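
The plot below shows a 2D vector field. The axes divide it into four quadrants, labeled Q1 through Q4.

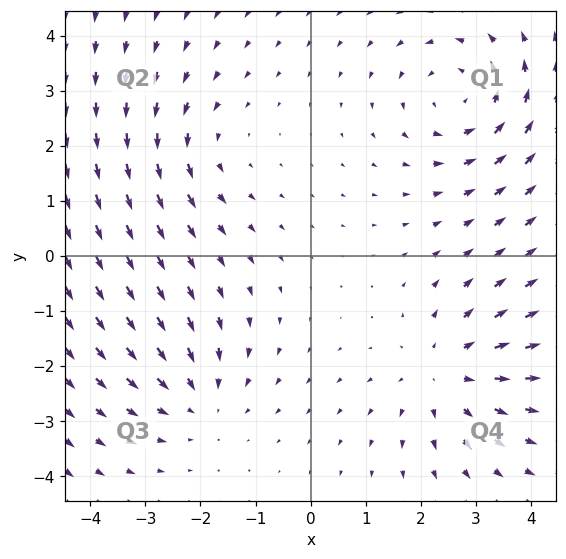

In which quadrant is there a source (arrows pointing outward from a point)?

The source sits at approximately (2.5, -2.1), which lies in quadrant Q4. The divergence there is about +4, positive as expected for a source.

Q4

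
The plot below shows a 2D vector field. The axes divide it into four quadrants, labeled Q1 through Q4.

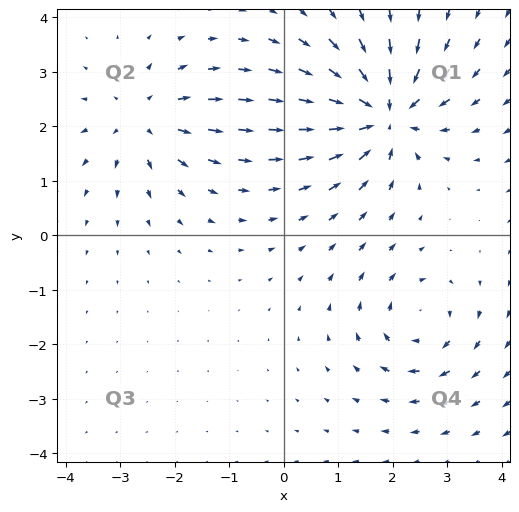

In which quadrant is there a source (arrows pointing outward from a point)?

Q2

The source sits at approximately (-2.6, 2.1), which lies in quadrant Q2. The divergence there is about +3, positive as expected for a source.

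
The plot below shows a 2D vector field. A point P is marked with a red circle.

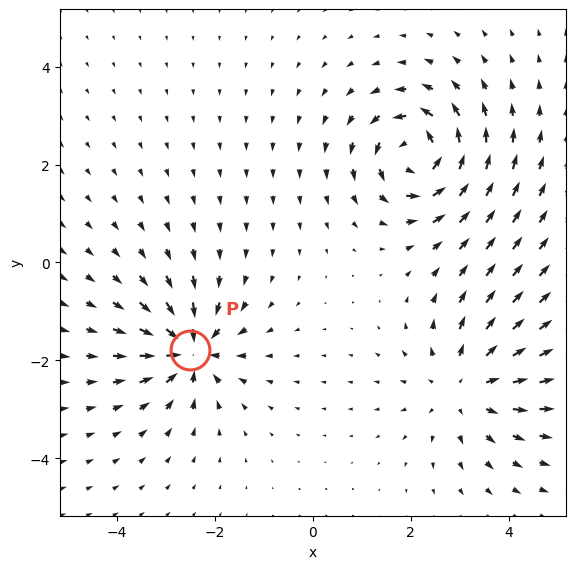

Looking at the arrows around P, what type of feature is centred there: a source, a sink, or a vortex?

sink

At P (-2.5, -1.8) the arrows converge inward. Divergence about -6, curl ≈0 — negative divergence with near-zero curl is a sink.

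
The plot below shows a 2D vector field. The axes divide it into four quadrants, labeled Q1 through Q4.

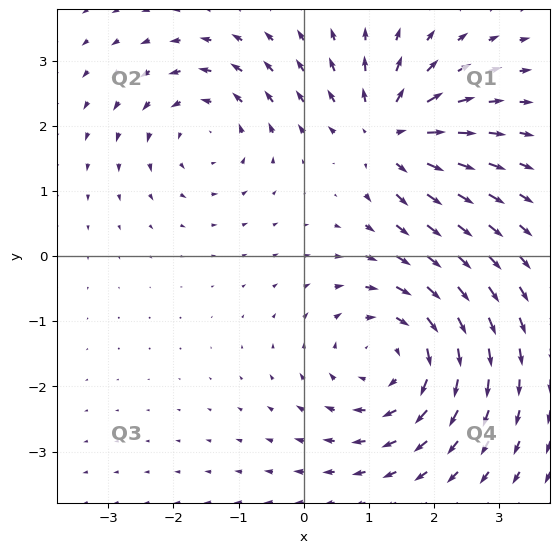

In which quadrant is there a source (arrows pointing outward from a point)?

The source sits at approximately (1.3, 1.9), which lies in quadrant Q1. The divergence there is about +5, positive as expected for a source.

Q1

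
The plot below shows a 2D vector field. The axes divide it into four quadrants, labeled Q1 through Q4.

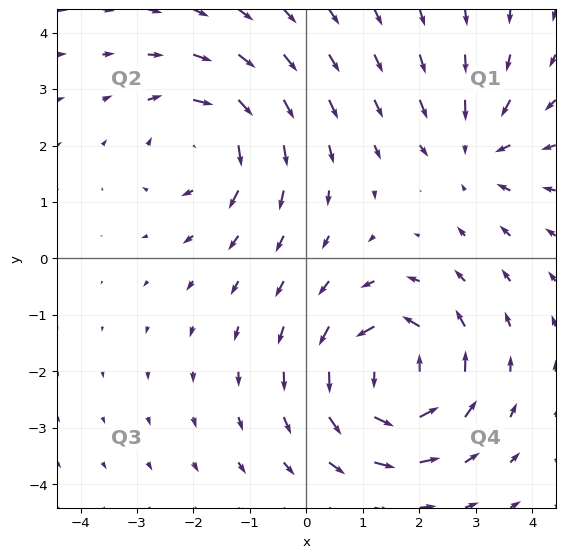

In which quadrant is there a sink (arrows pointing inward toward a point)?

The sink sits at approximately (3.0, 1.9), which lies in quadrant Q1. The divergence there is about -3, negative as expected for a sink.

Q1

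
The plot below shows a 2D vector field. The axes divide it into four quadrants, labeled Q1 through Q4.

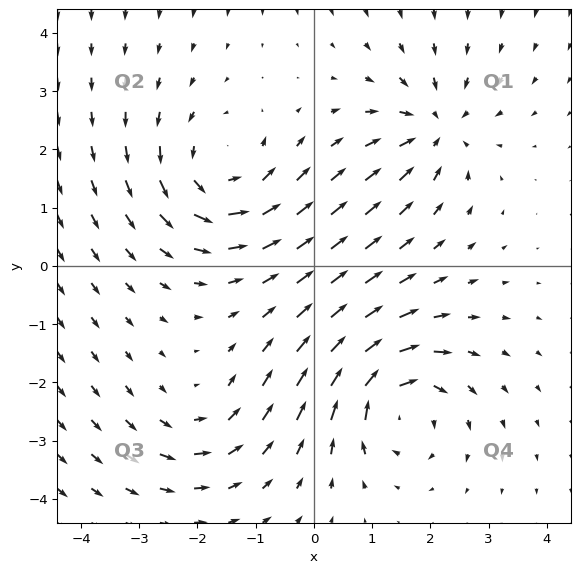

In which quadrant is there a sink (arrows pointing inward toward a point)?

Q1

The sink sits at approximately (2.1, 2.4), which lies in quadrant Q1. The divergence there is about -5, negative as expected for a sink.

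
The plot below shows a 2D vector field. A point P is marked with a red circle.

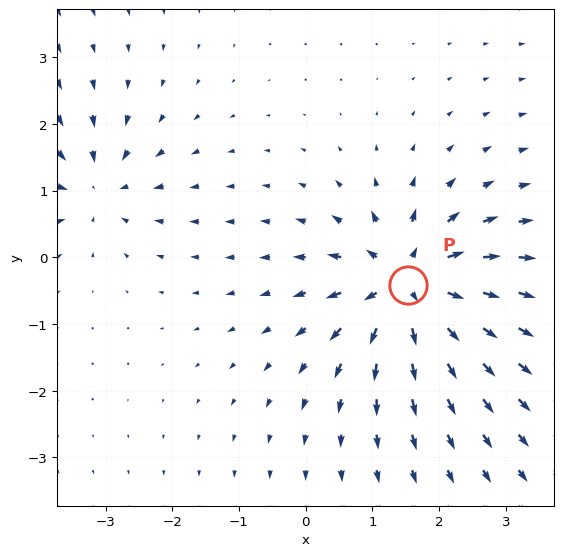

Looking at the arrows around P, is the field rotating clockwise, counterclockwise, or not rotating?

not rotating

Near P at (1.5, -0.4) the arrows show no circulation. The curl there is ≈0.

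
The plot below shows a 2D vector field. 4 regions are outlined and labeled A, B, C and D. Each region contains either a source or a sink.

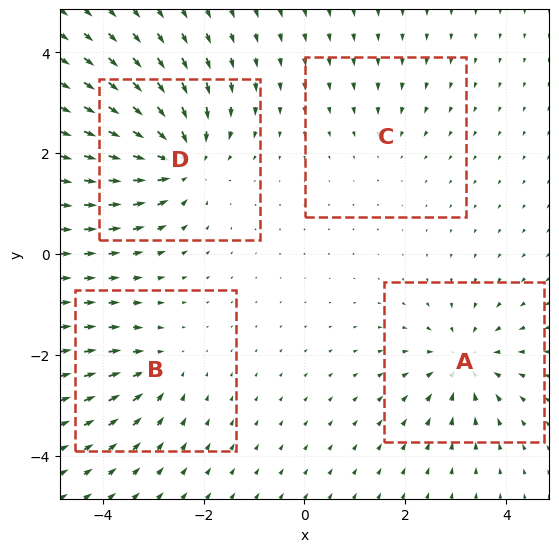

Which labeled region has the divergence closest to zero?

C

Divergence at each region's feature centre — A: about -5, B: about -4, C: about -2, D: about -7. Region C is closest to zero.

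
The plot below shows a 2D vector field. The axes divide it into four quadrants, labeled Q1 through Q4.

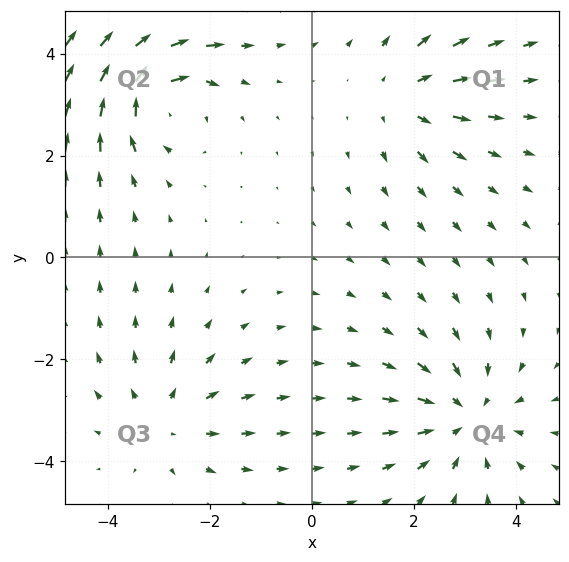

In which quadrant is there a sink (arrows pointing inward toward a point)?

The sink sits at approximately (3.0, -3.1), which lies in quadrant Q4. The divergence there is about -3, negative as expected for a sink.

Q4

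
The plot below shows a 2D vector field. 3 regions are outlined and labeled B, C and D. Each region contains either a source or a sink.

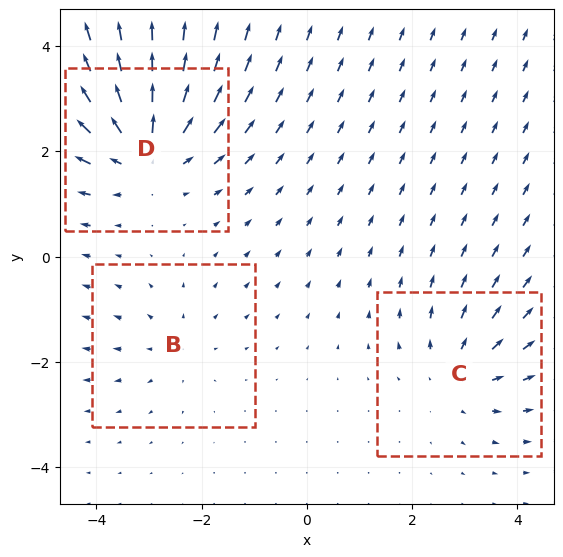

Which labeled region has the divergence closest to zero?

Divergence at each region's feature centre — B: about +2, C: about +3, D: about +5. Region B is closest to zero.

B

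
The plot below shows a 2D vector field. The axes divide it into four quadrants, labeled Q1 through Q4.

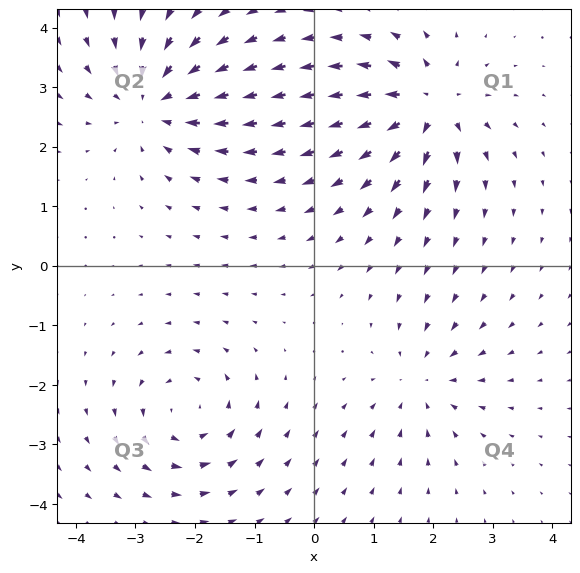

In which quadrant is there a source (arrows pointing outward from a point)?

Q1

The source sits at approximately (1.9, 2.7), which lies in quadrant Q1. The divergence there is about +7, positive as expected for a source.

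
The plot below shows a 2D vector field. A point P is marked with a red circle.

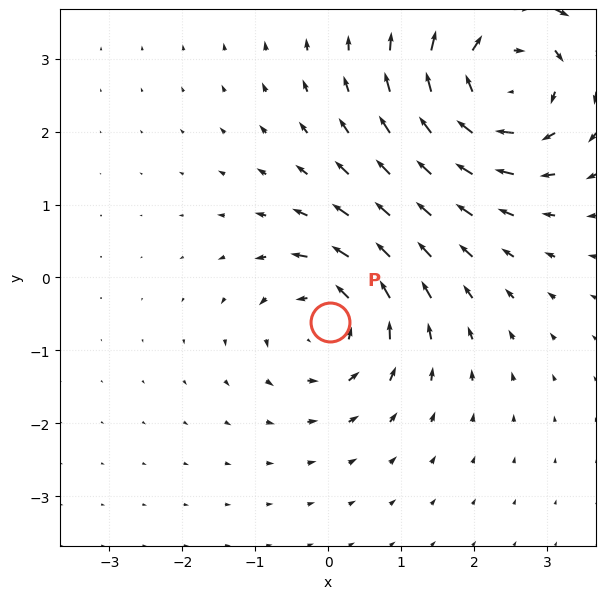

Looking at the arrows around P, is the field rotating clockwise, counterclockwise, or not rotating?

Near P at (0.0, -0.6) the arrows circulate counterclockwise. The curl (z-component) there is about +4; positive curl means counterclockwise rotation.

counterclockwise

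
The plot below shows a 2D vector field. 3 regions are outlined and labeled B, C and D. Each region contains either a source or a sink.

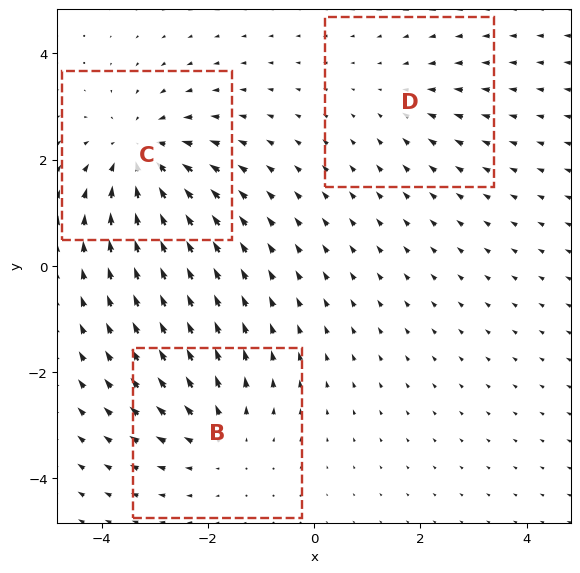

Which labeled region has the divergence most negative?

C

Divergence at each region's feature centre — B: about +3, C: about -4, D: about -2. Region C is most negative.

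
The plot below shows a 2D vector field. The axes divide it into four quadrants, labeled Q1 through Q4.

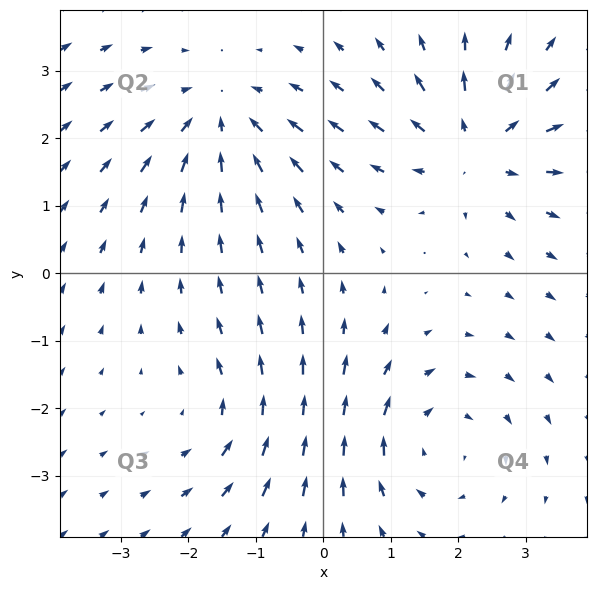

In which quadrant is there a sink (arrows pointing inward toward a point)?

Q2

The sink sits at approximately (-1.5, 2.3), which lies in quadrant Q2. The divergence there is about -4, negative as expected for a sink.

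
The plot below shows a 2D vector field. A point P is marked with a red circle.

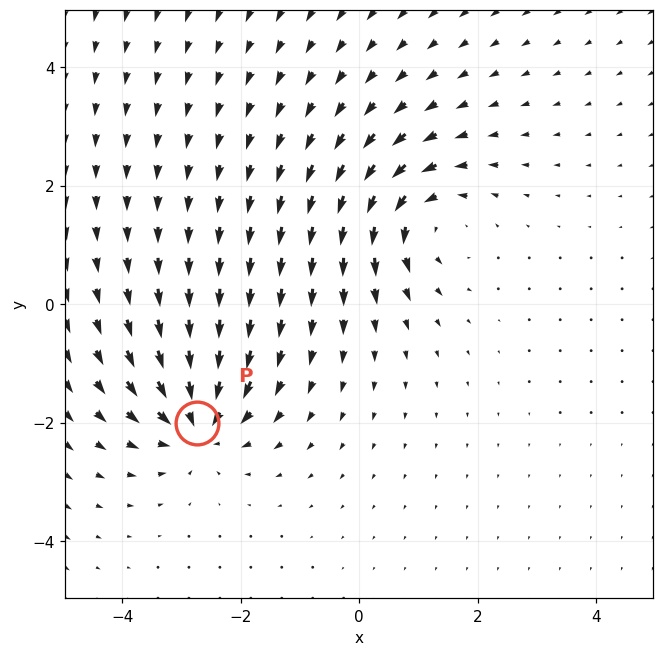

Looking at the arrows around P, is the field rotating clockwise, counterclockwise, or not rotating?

not rotating

Near P at (-2.7, -2.0) the arrows show no circulation. The curl there is ≈0.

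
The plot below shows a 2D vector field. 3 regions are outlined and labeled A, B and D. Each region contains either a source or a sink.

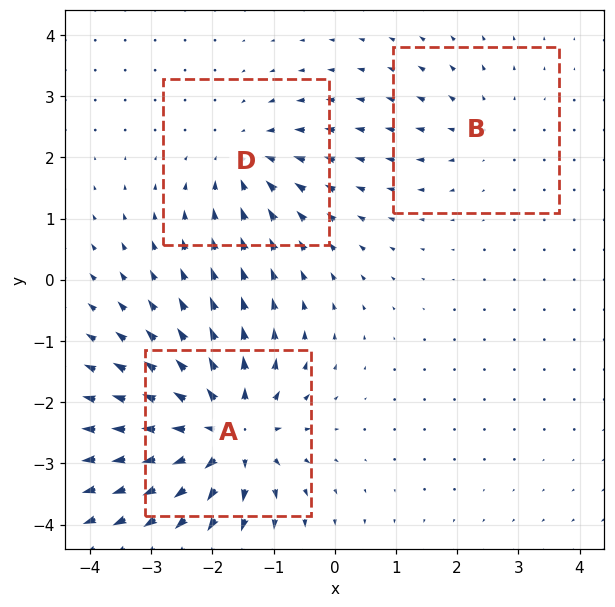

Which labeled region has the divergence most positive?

Divergence at each region's feature centre — A: about +6, B: about +2, D: about -3. Region A is most positive.

A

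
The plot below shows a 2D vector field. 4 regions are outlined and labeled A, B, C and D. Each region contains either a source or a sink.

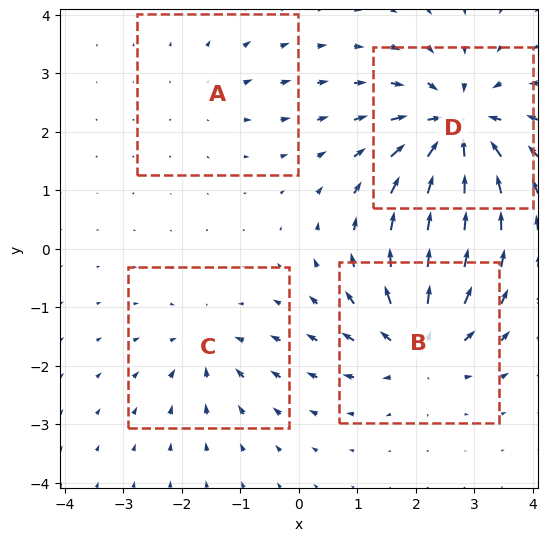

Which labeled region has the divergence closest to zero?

Divergence at each region's feature centre — A: about +2, B: about +6, C: about -4, D: about -8. Region A is closest to zero.

A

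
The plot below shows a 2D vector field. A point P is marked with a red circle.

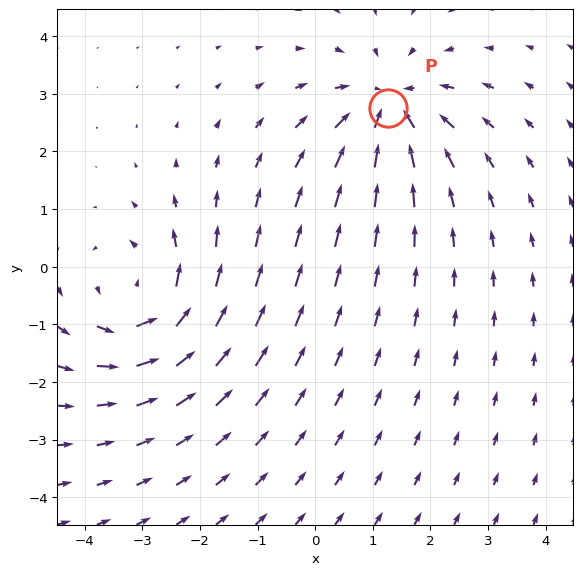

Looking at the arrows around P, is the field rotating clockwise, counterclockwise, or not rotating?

Near P at (1.3, 2.8) the arrows show no circulation. The curl there is ≈0.

not rotating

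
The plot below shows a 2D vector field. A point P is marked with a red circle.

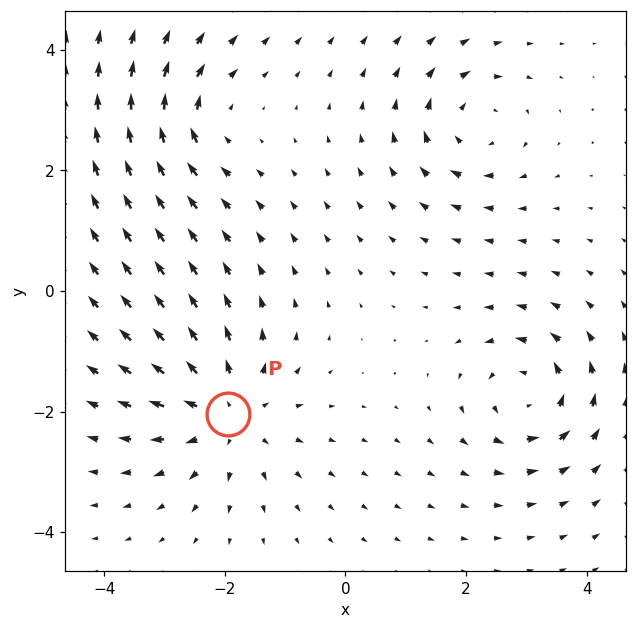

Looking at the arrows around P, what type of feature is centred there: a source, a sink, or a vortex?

At P (-1.9, -2.0) the arrows spread outward. Divergence about +5, curl ≈0 — positive divergence with near-zero curl is a source.

source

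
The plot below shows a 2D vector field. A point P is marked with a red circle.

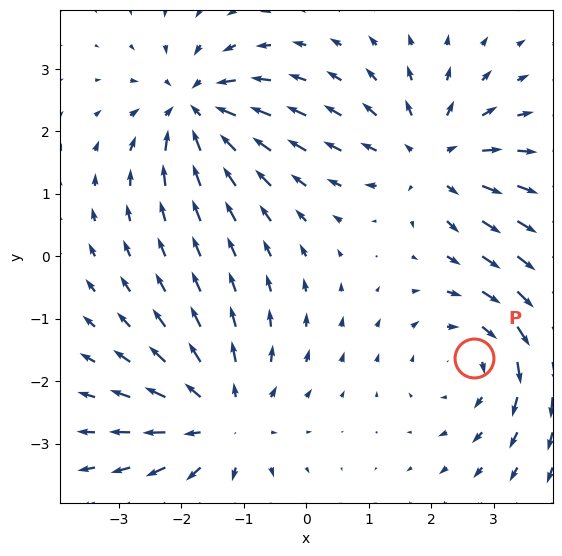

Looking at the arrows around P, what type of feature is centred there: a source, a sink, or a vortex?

At P (2.7, -1.6) the arrows circulate clockwise. Divergence ≈0, curl about -4 — near-zero divergence with nonzero curl is a vortex.

vortex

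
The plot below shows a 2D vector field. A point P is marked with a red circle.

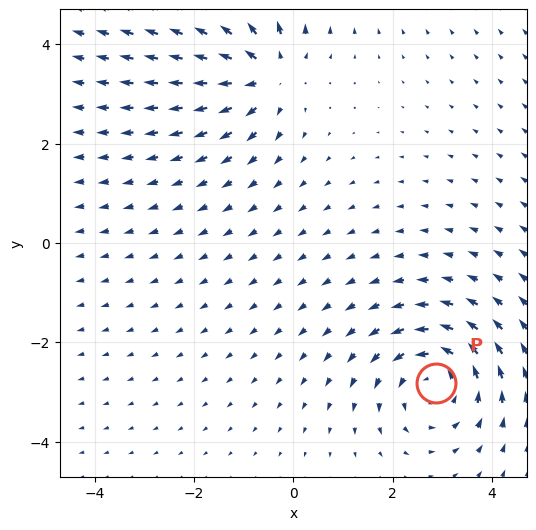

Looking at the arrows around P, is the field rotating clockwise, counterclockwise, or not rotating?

counterclockwise

Near P at (2.9, -2.8) the arrows circulate counterclockwise. The curl (z-component) there is about +4; positive curl means counterclockwise rotation.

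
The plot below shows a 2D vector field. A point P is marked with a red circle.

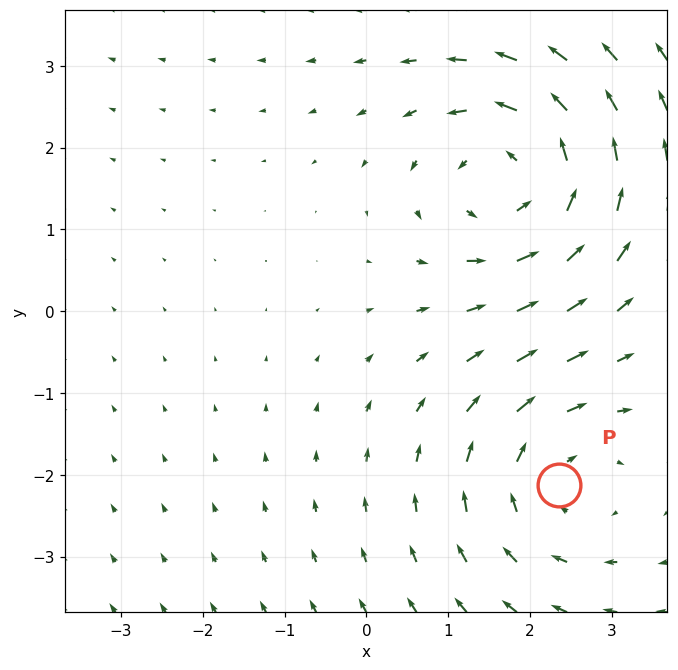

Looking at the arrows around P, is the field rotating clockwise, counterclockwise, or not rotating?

Near P at (2.4, -2.1) the arrows circulate clockwise. The curl (z-component) there is about -3; negative curl means clockwise rotation.

clockwise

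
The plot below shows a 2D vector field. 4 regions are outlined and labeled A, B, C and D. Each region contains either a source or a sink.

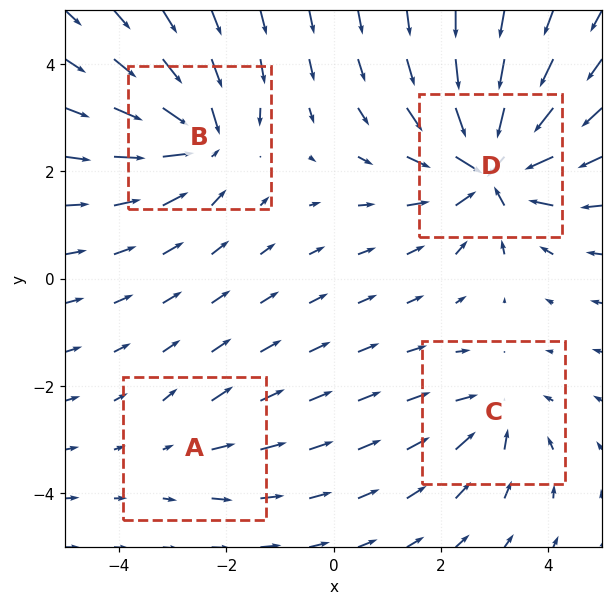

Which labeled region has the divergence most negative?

Divergence at each region's feature centre — A: about +2, B: about -6, C: about -4, D: about -8. Region D is most negative.

D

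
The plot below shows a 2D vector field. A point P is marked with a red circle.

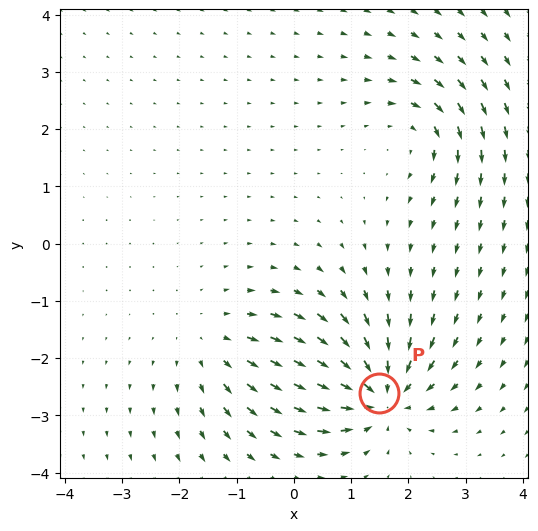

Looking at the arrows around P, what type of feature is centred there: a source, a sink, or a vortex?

At P (1.5, -2.6) the arrows converge inward. Divergence about -6, curl ≈0 — negative divergence with near-zero curl is a sink.

sink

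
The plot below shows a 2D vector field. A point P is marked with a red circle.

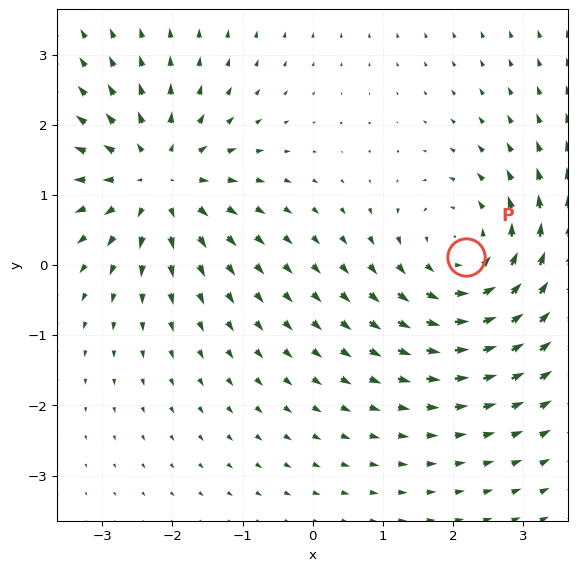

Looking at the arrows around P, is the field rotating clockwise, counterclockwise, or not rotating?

counterclockwise

Near P at (2.2, 0.1) the arrows circulate counterclockwise. The curl (z-component) there is about +3; positive curl means counterclockwise rotation.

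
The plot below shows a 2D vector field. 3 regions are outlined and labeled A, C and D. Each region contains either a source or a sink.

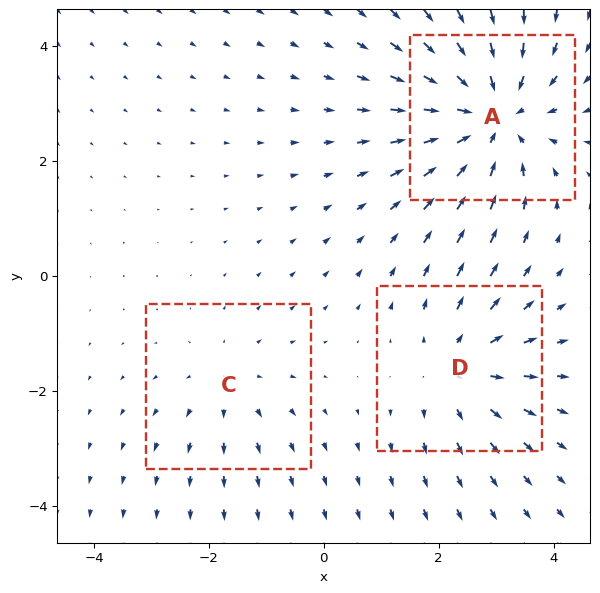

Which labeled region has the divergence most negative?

A

Divergence at each region's feature centre — A: about -4, C: about +2, D: about +3. Region A is most negative.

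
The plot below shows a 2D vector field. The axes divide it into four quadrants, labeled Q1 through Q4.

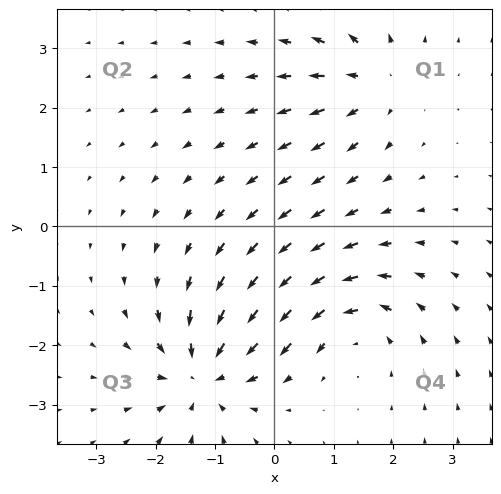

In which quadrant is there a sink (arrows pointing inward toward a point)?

The sink sits at approximately (-1.2, -2.5), which lies in quadrant Q3. The divergence there is about -5, negative as expected for a sink.

Q3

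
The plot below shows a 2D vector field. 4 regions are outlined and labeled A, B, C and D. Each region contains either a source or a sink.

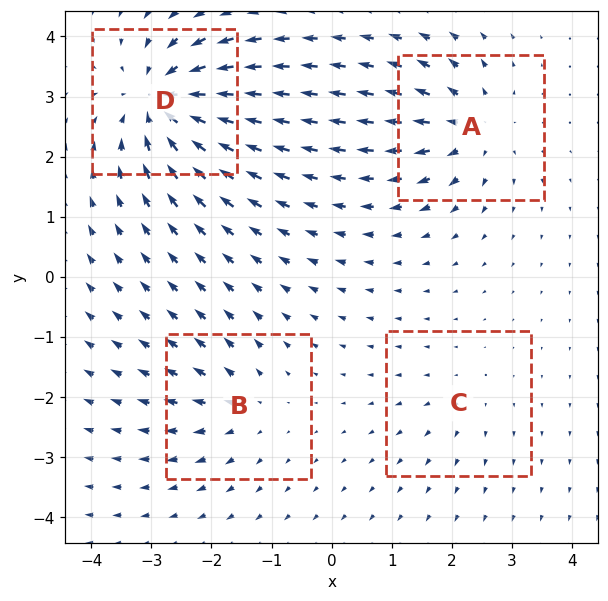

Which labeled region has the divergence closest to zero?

Divergence at each region's feature centre — A: about +6, B: about +4, C: about +2, D: about -8. Region C is closest to zero.

C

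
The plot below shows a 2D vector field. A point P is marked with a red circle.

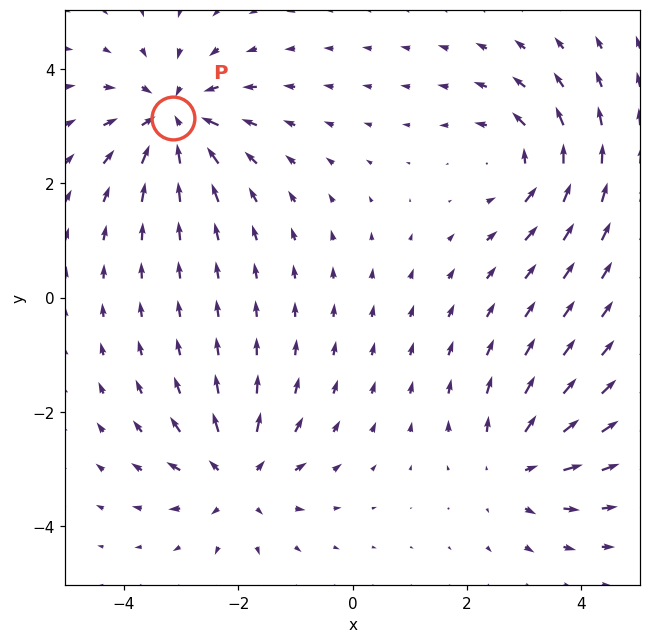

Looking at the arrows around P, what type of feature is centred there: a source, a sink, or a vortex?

At P (-3.1, 3.1) the arrows converge inward. Divergence about -6, curl ≈0 — negative divergence with near-zero curl is a sink.

sink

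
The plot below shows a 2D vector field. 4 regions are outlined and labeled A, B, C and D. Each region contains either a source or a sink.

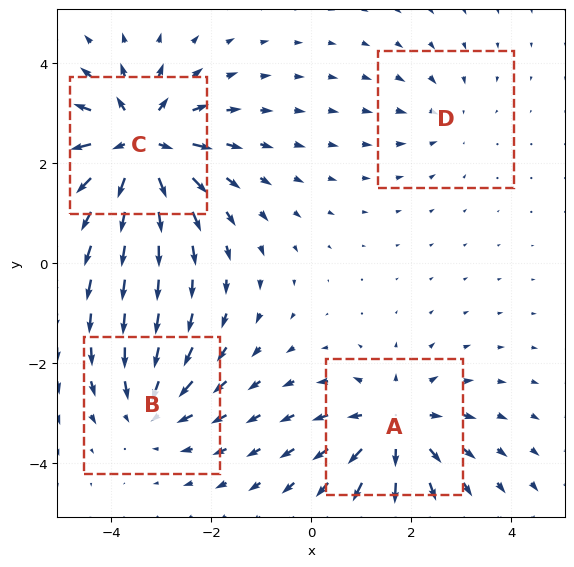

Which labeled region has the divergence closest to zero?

D

Divergence at each region's feature centre — A: about +5, B: about -4, C: about +7, D: about -2. Region D is closest to zero.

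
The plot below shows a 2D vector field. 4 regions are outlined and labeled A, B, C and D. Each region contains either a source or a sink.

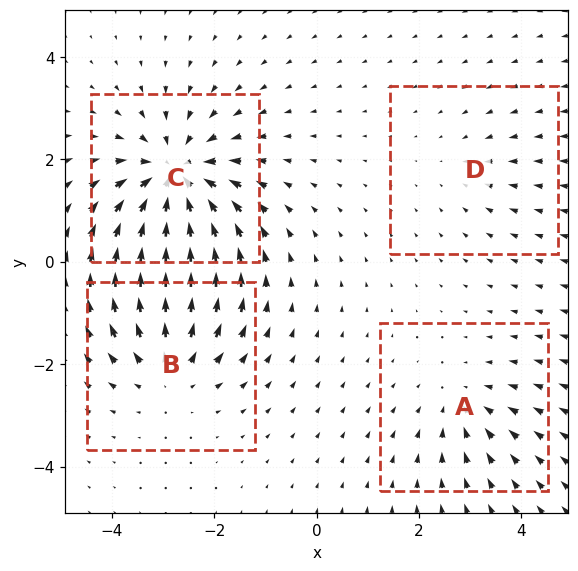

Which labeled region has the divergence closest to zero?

Divergence at each region's feature centre — A: about -3, B: about +4, C: about -7, D: about -2. Region D is closest to zero.

D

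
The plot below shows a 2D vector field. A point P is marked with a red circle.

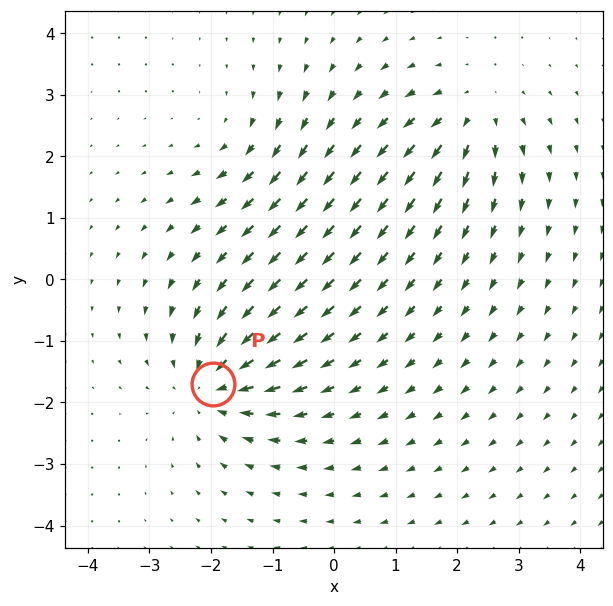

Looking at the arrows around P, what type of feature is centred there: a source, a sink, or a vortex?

At P (-2.0, -1.7) the arrows converge inward. Divergence about -5, curl ≈0 — negative divergence with near-zero curl is a sink.

sink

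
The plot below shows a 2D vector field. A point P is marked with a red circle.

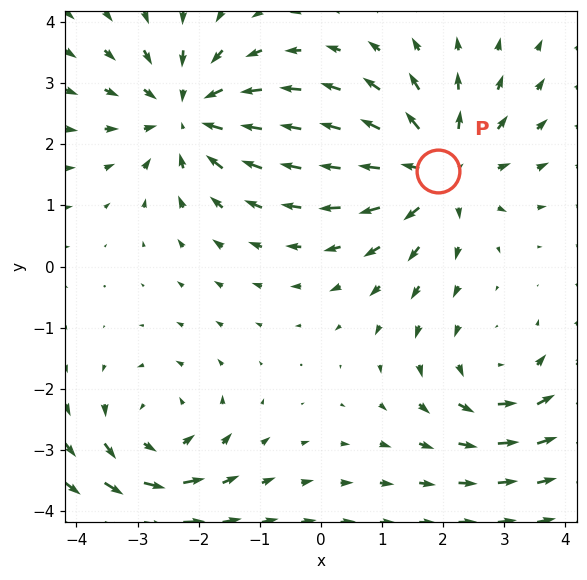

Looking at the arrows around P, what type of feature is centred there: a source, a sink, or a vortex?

At P (1.9, 1.6) the arrows spread outward. Divergence about +5, curl ≈0 — positive divergence with near-zero curl is a source.

source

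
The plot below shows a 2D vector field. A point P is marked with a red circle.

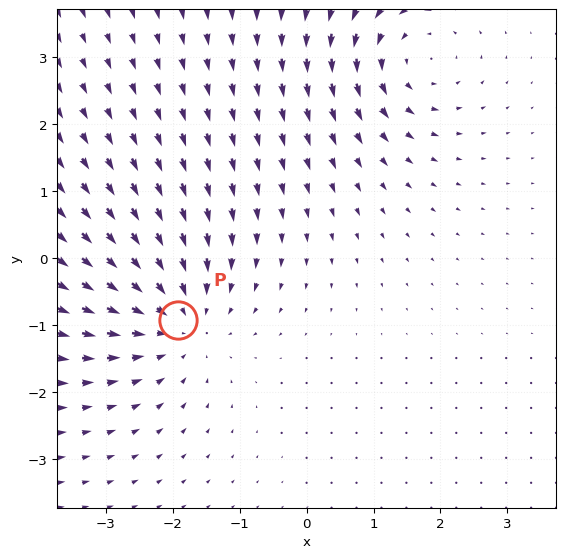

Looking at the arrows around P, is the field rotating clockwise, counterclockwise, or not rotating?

not rotating

Near P at (-1.9, -0.9) the arrows show no circulation. The curl there is ≈0.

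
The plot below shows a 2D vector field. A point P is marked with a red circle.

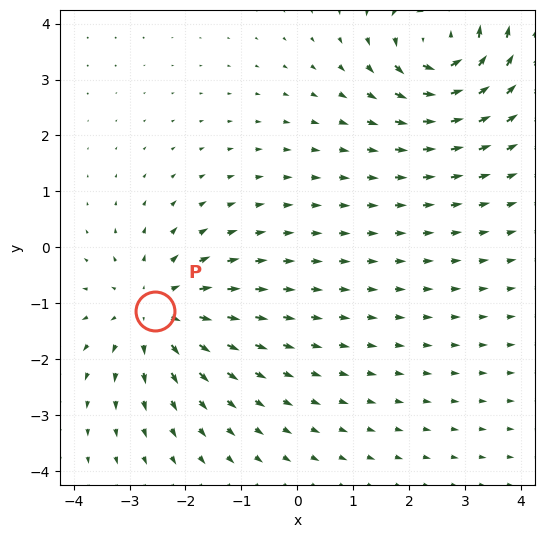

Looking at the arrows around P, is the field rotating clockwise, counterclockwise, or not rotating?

Near P at (-2.5, -1.1) the arrows show no circulation. The curl there is ≈0.

not rotating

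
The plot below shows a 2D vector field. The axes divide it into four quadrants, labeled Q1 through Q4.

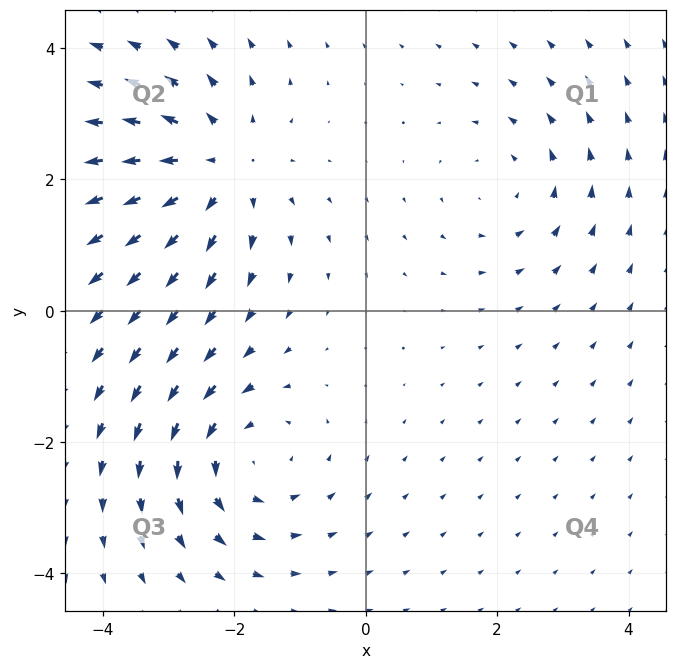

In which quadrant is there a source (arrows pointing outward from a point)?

Q2

The source sits at approximately (-2.2, 2.2), which lies in quadrant Q2. The divergence there is about +4, positive as expected for a source.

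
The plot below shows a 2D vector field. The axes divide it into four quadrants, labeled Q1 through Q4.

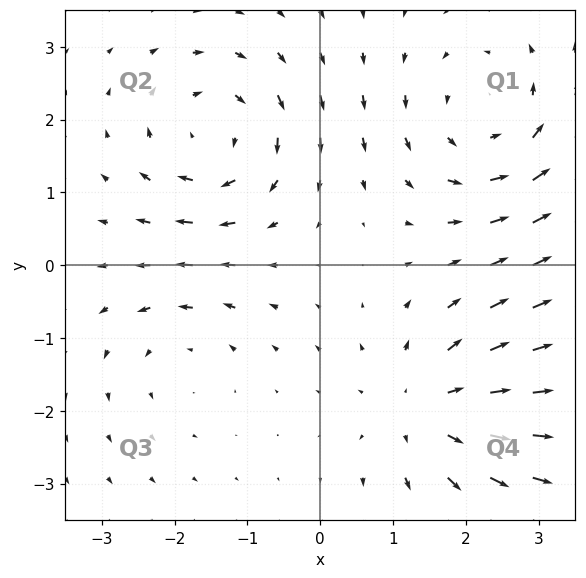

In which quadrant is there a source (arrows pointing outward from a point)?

The source sits at approximately (1.5, -2.0), which lies in quadrant Q4. The divergence there is about +4, positive as expected for a source.

Q4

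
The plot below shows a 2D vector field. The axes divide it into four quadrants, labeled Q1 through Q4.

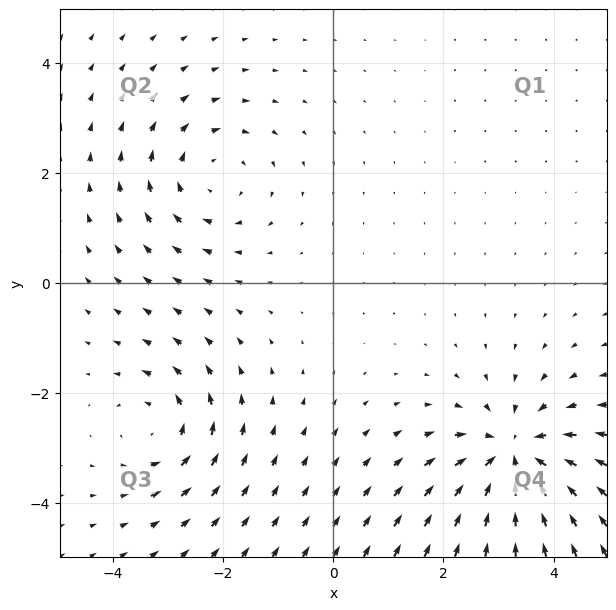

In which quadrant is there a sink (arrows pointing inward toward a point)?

The sink sits at approximately (3.3, -3.1), which lies in quadrant Q4. The divergence there is about -5, negative as expected for a sink.

Q4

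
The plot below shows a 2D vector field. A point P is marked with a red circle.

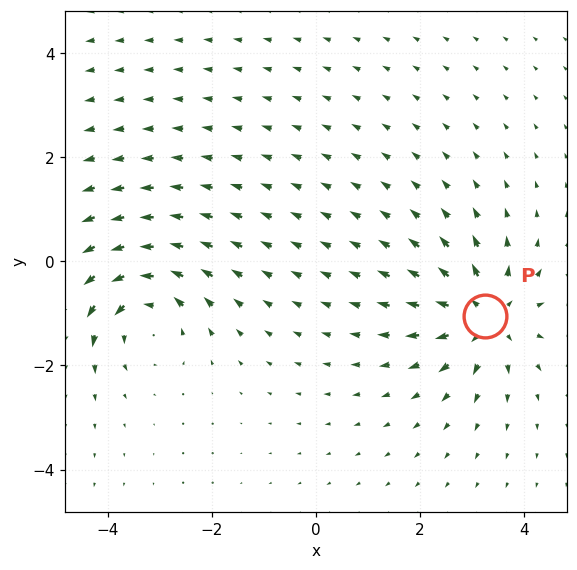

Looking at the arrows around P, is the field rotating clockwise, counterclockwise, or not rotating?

Near P at (3.3, -1.1) the arrows show no circulation. The curl there is ≈0.

not rotating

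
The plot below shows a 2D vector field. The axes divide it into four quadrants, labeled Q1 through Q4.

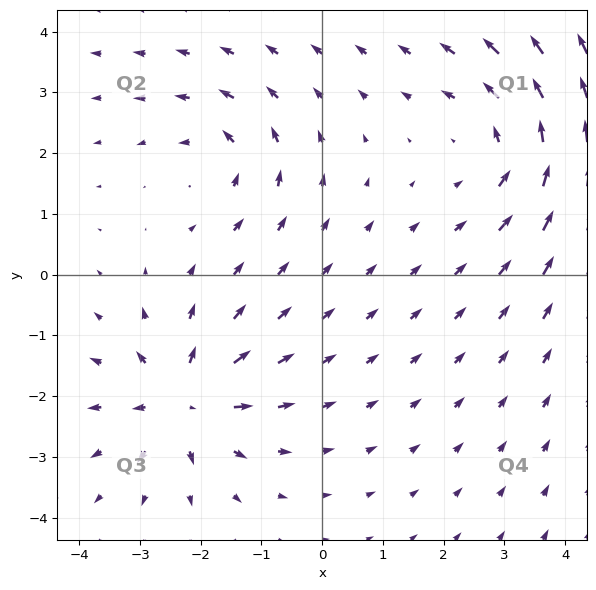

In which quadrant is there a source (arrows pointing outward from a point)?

The source sits at approximately (-2.3, -2.1), which lies in quadrant Q3. The divergence there is about +5, positive as expected for a source.

Q3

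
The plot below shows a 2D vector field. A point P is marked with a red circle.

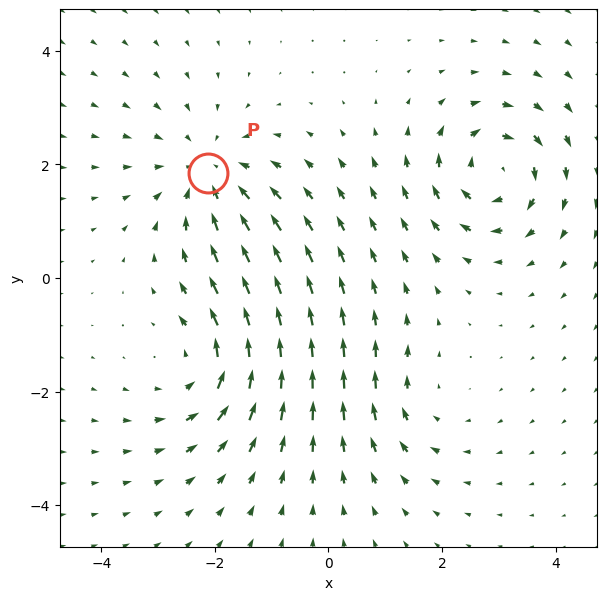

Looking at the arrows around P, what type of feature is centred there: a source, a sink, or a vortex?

At P (-2.1, 1.8) the arrows converge inward. Divergence about -4, curl ≈0 — negative divergence with near-zero curl is a sink.

sink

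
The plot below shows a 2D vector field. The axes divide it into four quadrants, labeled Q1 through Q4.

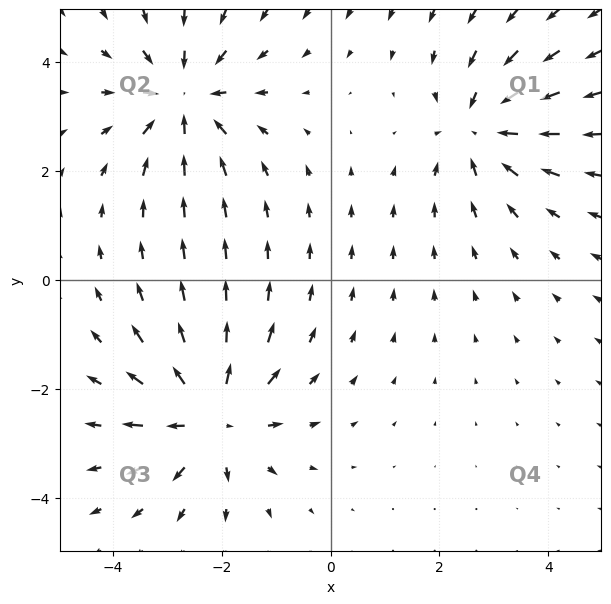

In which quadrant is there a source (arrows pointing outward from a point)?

The source sits at approximately (-2.2, -2.5), which lies in quadrant Q3. The divergence there is about +5, positive as expected for a source.

Q3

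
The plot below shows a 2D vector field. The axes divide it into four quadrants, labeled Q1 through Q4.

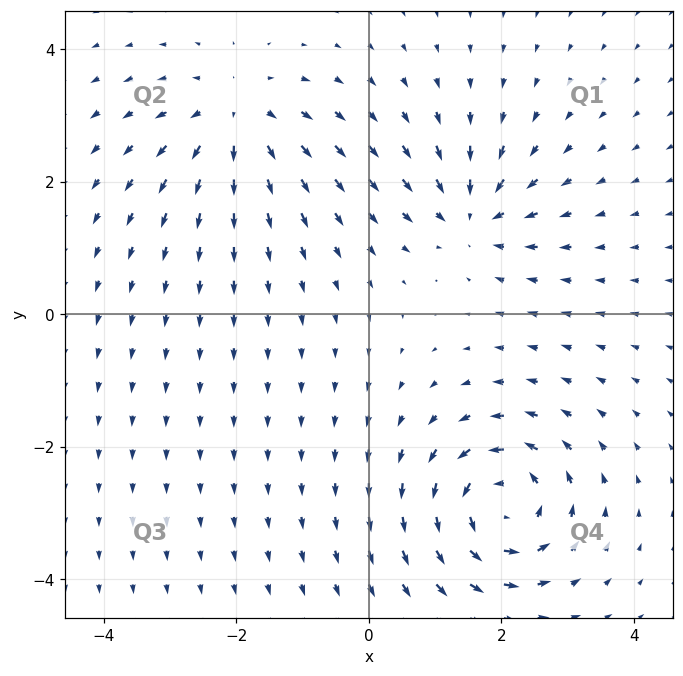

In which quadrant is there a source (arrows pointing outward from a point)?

Q2

The source sits at approximately (-2.0, 3.0), which lies in quadrant Q2. The divergence there is about +4, positive as expected for a source.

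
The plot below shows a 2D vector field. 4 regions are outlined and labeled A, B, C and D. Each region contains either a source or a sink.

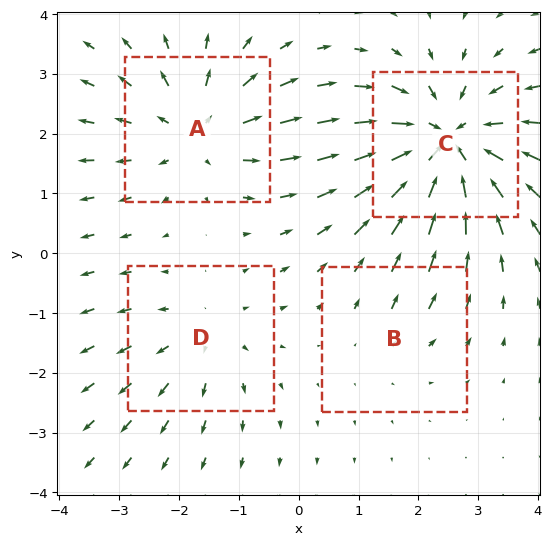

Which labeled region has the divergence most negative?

C

Divergence at each region's feature centre — A: about +4, B: about +2, C: about -7, D: about +3. Region C is most negative.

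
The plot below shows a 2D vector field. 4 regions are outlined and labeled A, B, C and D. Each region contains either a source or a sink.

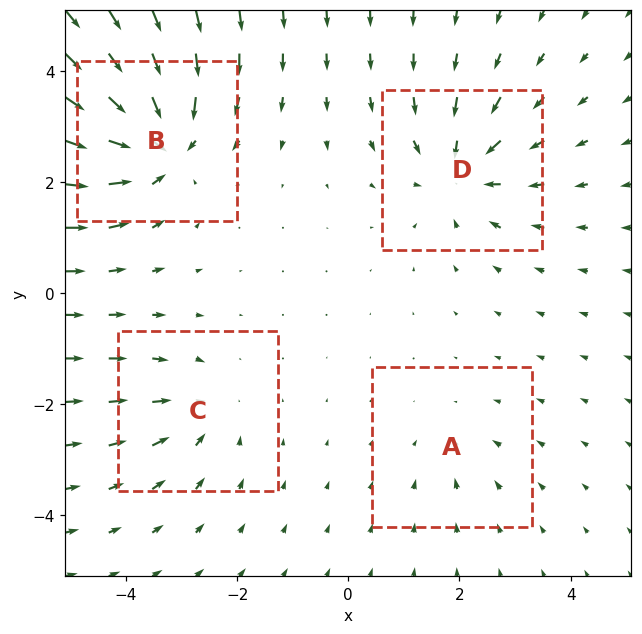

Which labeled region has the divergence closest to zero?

A

Divergence at each region's feature centre — A: about -2, B: about -8, C: about -3, D: about -5. Region A is closest to zero.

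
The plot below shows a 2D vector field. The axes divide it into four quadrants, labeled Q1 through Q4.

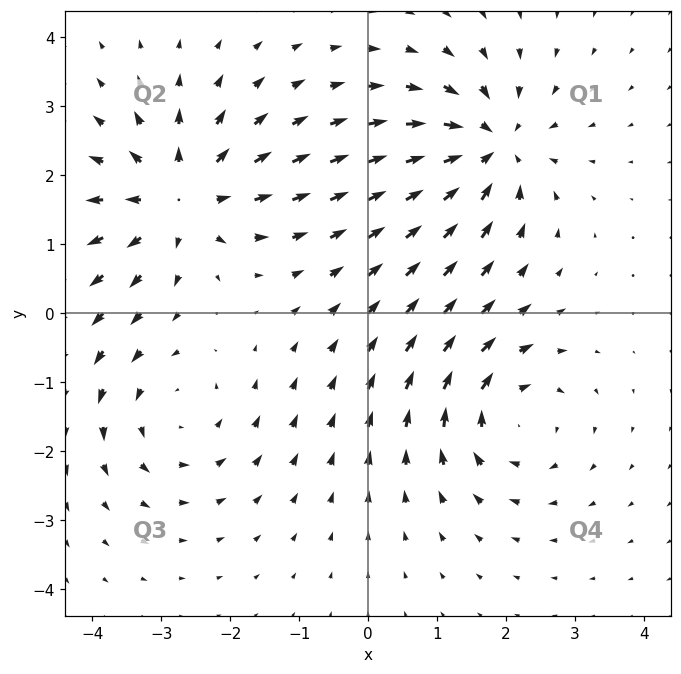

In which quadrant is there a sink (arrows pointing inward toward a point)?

The sink sits at approximately (1.8, 2.4), which lies in quadrant Q1. The divergence there is about -6, negative as expected for a sink.

Q1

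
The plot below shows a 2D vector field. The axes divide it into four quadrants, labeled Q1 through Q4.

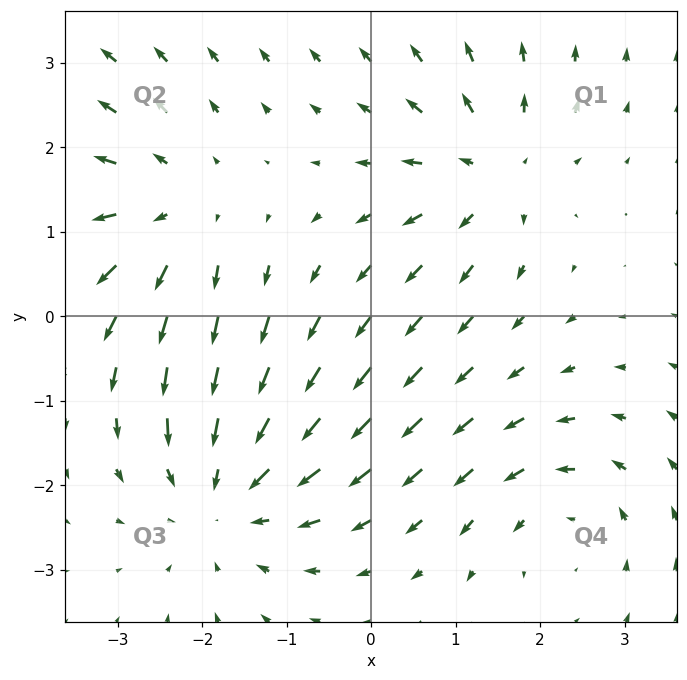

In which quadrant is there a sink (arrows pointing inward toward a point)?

Q3

The sink sits at approximately (-1.7, -2.1), which lies in quadrant Q3. The divergence there is about -4, negative as expected for a sink.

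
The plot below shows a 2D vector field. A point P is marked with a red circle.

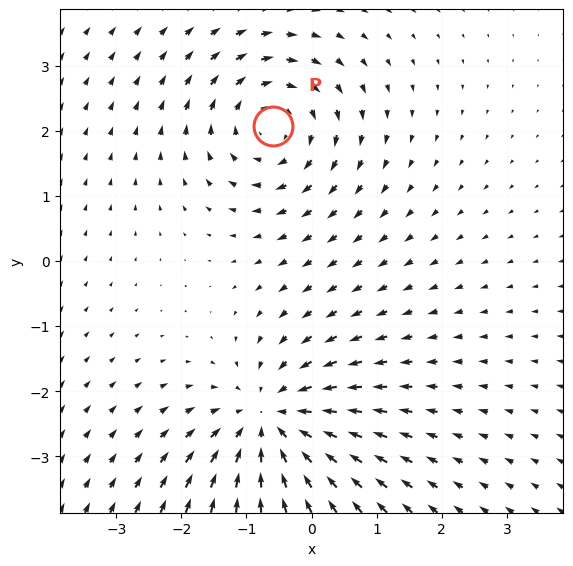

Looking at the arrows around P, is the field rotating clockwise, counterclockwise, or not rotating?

Near P at (-0.6, 2.1) the arrows circulate clockwise. The curl (z-component) there is about -3; negative curl means clockwise rotation.

clockwise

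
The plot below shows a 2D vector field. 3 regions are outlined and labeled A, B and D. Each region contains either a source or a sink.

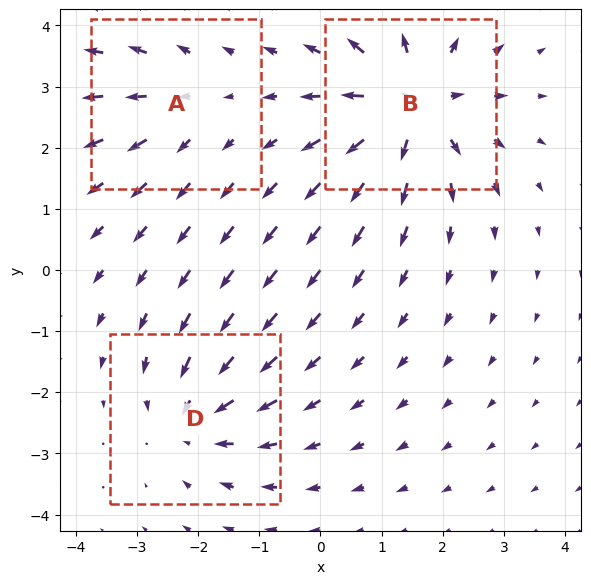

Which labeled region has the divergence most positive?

B

Divergence at each region's feature centre — A: about +2, B: about +5, D: about -3. Region B is most positive.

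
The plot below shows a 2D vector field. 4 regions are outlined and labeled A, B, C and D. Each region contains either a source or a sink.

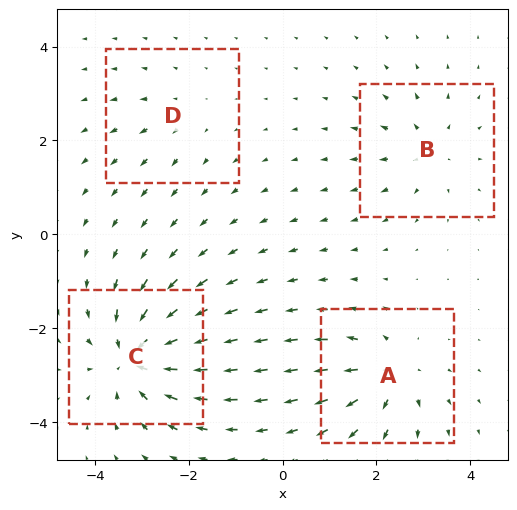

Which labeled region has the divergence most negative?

C

Divergence at each region's feature centre — A: about +5, B: about +4, C: about -7, D: about +2. Region C is most negative.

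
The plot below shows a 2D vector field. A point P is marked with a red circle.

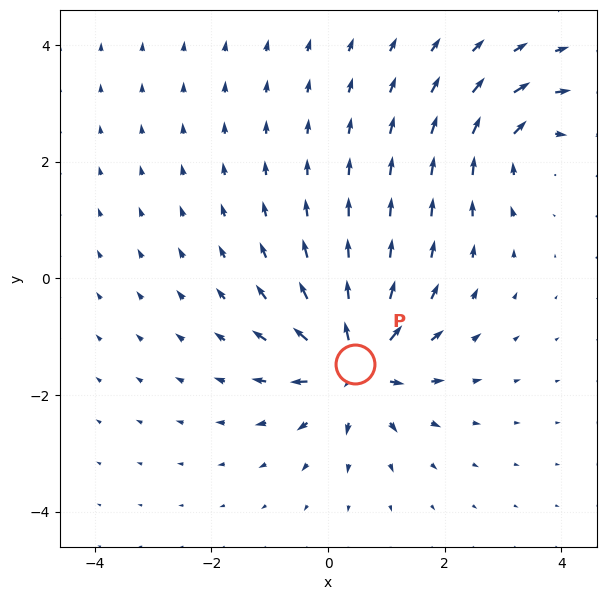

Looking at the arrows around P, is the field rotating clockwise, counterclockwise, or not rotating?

not rotating

Near P at (0.5, -1.5) the arrows show no circulation. The curl there is ≈0.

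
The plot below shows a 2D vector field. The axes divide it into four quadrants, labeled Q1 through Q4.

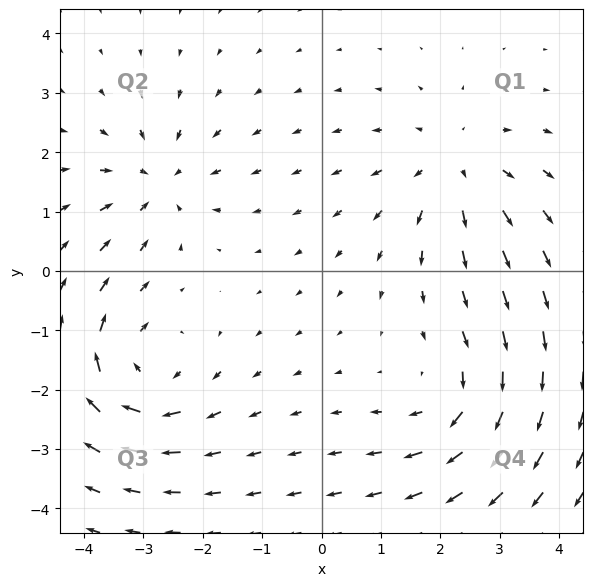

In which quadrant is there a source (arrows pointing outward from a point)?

Q1

The source sits at approximately (2.2, 1.8), which lies in quadrant Q1. The divergence there is about +3, positive as expected for a source.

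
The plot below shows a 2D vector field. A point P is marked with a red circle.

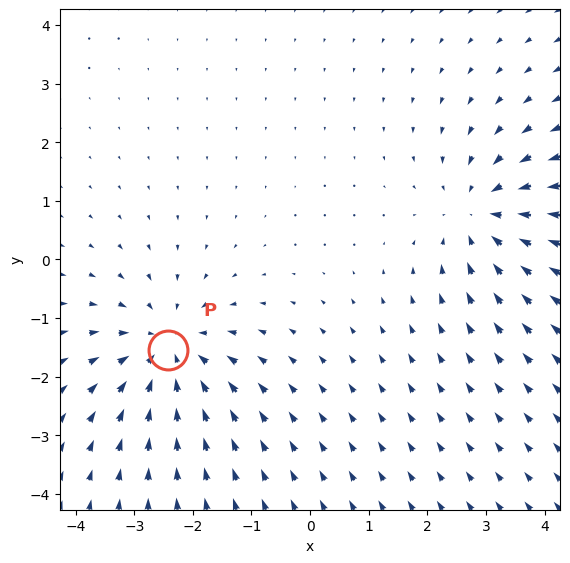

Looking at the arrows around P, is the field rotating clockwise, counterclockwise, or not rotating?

Near P at (-2.4, -1.5) the arrows show no circulation. The curl there is ≈0.

not rotating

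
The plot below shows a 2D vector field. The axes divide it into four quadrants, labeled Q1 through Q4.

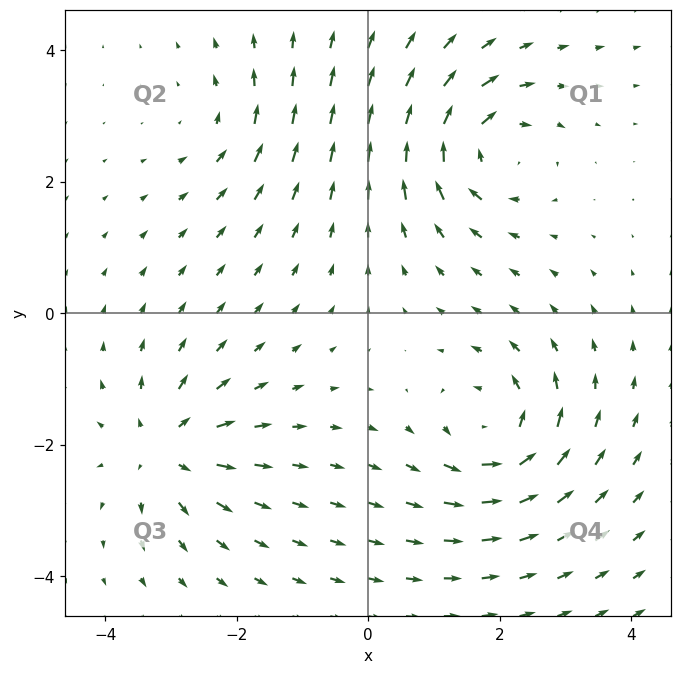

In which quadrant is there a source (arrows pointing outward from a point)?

Q3

The source sits at approximately (-3.1, -2.1), which lies in quadrant Q3. The divergence there is about +6, positive as expected for a source.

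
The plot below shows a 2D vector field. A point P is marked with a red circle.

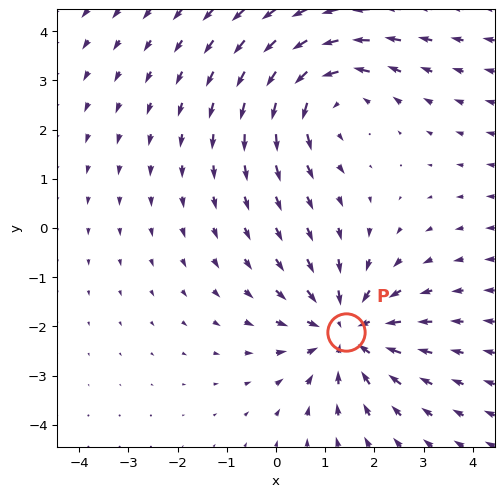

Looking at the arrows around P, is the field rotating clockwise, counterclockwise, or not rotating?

Near P at (1.4, -2.1) the arrows show no circulation. The curl there is ≈0.

not rotating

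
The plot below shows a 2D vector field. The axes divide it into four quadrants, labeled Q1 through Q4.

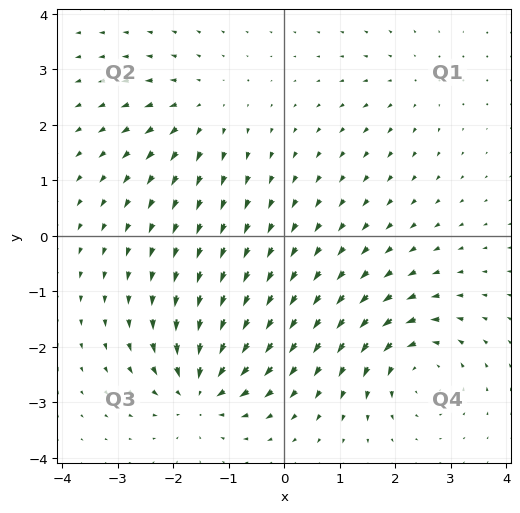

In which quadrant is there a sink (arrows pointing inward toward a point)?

The sink sits at approximately (-1.5, -2.8), which lies in quadrant Q3. The divergence there is about -7, negative as expected for a sink.

Q3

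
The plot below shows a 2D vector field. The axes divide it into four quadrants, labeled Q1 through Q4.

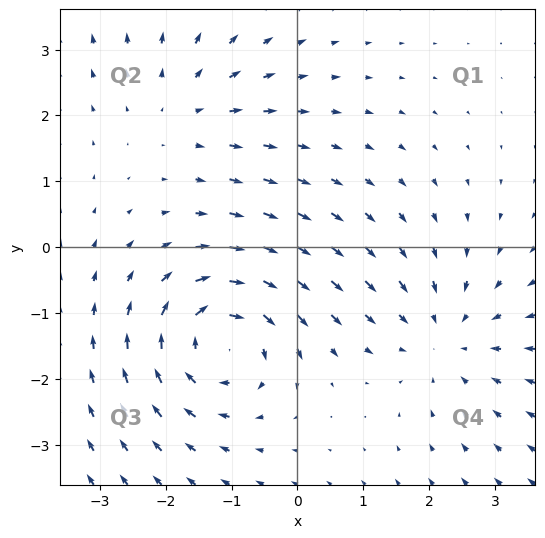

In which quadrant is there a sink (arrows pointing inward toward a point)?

Q4

The sink sits at approximately (2.3, -1.4), which lies in quadrant Q4. The divergence there is about -3, negative as expected for a sink.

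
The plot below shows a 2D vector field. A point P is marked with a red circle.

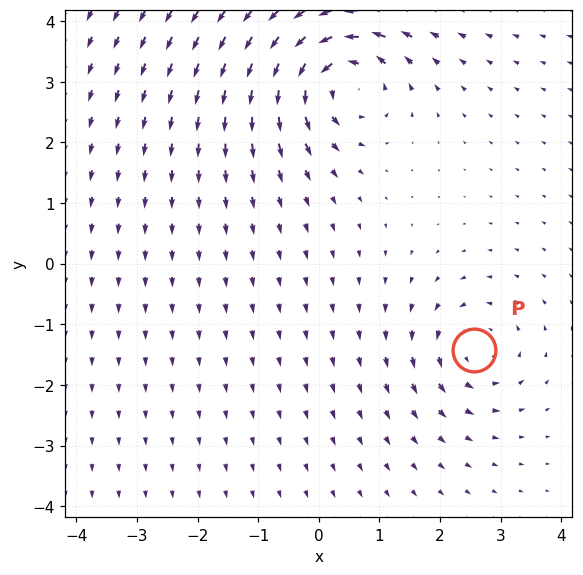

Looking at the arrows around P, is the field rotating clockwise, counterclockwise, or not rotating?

Near P at (2.6, -1.4) the arrows circulate counterclockwise. The curl (z-component) there is about +4; positive curl means counterclockwise rotation.

counterclockwise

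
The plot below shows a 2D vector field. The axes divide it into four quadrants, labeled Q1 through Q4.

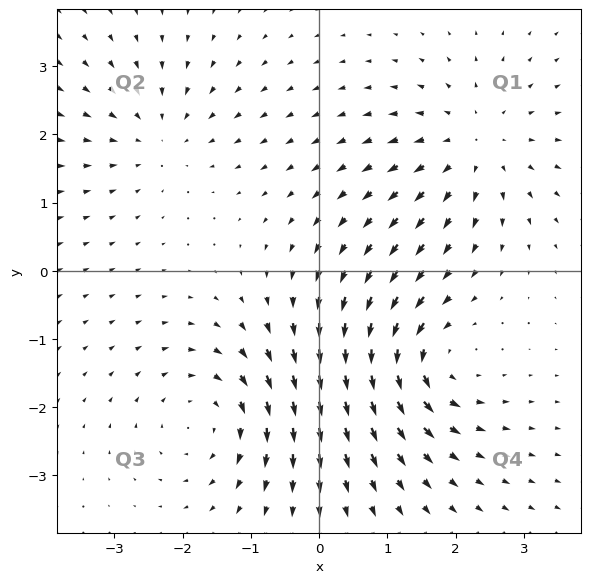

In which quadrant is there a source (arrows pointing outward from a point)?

Q1

The source sits at approximately (2.3, 1.8), which lies in quadrant Q1. The divergence there is about +3, positive as expected for a source.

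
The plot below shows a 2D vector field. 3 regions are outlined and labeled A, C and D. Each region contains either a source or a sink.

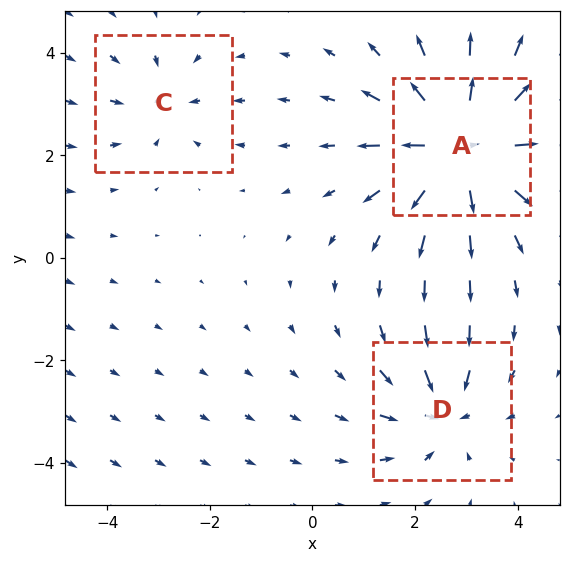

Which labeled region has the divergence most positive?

A

Divergence at each region's feature centre — A: about +7, C: about -3, D: about -4. Region A is most positive.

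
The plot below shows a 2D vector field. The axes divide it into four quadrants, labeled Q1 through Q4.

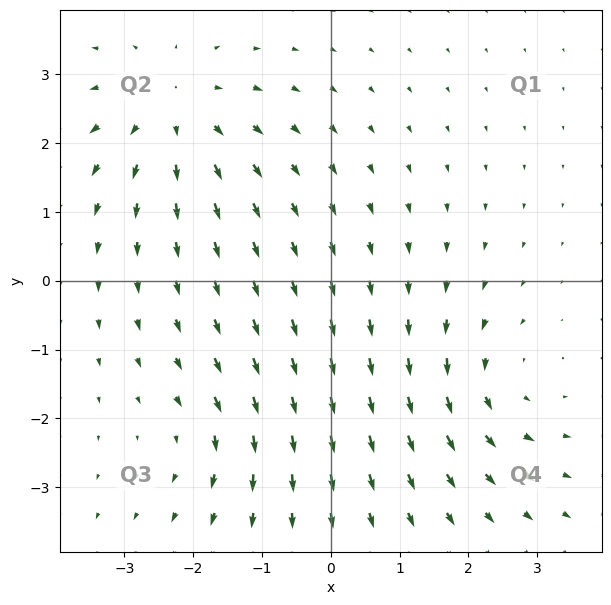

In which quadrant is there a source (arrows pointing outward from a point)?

Q2

The source sits at approximately (-2.3, 2.5), which lies in quadrant Q2. The divergence there is about +4, positive as expected for a source.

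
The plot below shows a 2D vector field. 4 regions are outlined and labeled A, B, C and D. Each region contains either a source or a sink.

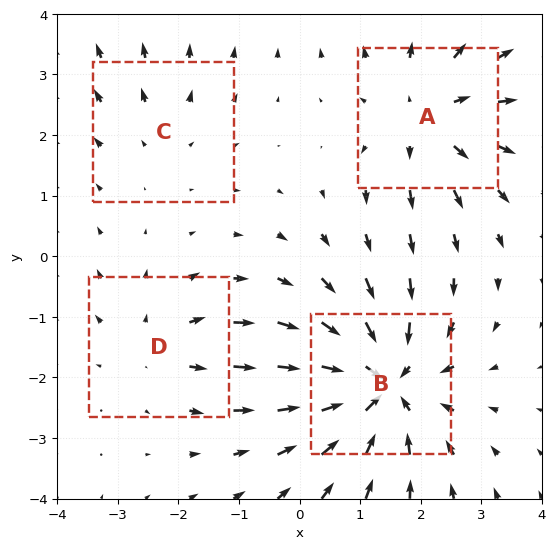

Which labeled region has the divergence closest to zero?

C

Divergence at each region's feature centre — A: about +5, B: about -7, C: about +2, D: about +3. Region C is closest to zero.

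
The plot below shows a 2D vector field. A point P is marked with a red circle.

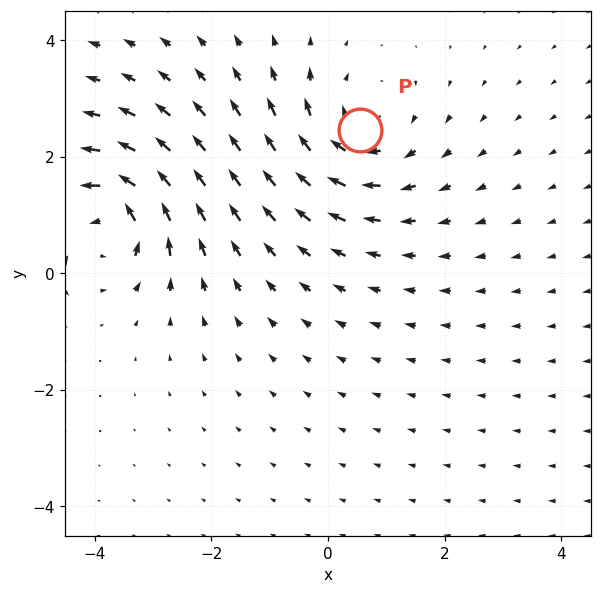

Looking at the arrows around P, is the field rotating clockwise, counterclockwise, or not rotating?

clockwise

Near P at (0.6, 2.5) the arrows circulate clockwise. The curl (z-component) there is about -4; negative curl means clockwise rotation.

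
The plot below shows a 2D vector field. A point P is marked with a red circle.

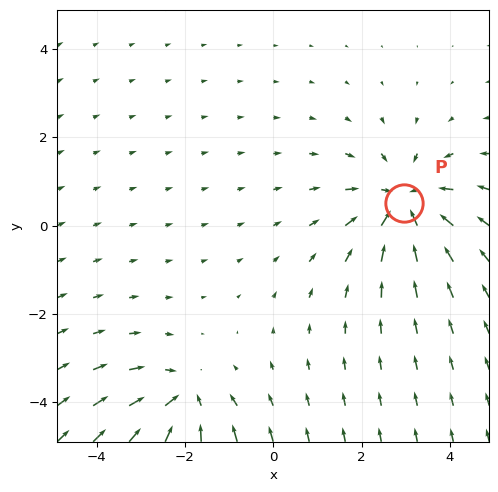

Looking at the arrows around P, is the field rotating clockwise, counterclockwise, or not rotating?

Near P at (3.0, 0.5) the arrows show no circulation. The curl there is ≈0.

not rotating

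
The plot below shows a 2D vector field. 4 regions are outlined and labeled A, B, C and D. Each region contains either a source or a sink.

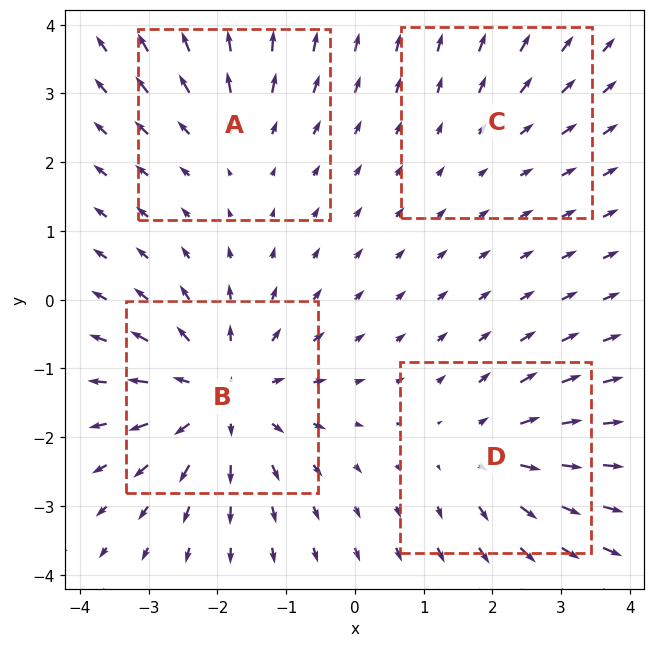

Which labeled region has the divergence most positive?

Divergence at each region's feature centre — A: about +3, B: about +6, C: about +2, D: about +4. Region B is most positive.

B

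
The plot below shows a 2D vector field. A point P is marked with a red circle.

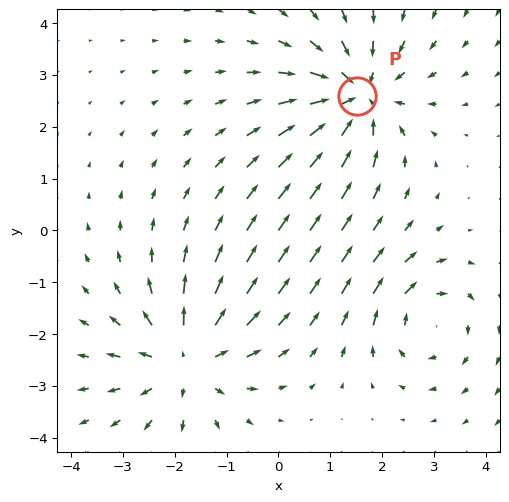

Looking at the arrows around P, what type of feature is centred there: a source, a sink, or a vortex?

At P (1.5, 2.6) the arrows converge inward. Divergence about -5, curl ≈0 — negative divergence with near-zero curl is a sink.

sink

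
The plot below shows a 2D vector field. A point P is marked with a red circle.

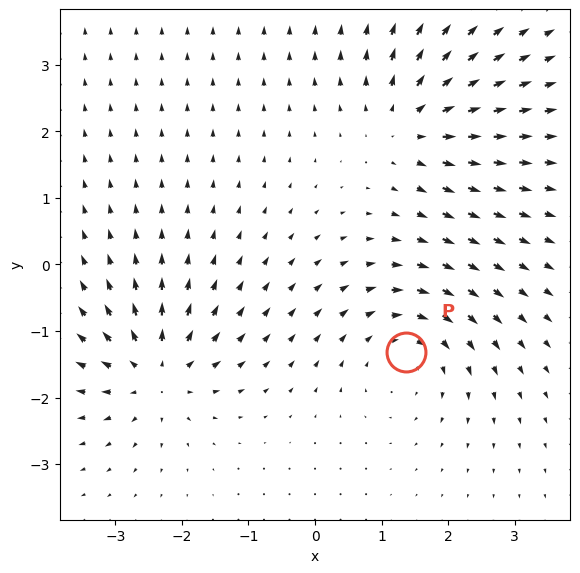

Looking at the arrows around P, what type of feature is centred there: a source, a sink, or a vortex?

At P (1.4, -1.3) the arrows circulate clockwise. Divergence ≈0, curl about -3 — near-zero divergence with nonzero curl is a vortex.

vortex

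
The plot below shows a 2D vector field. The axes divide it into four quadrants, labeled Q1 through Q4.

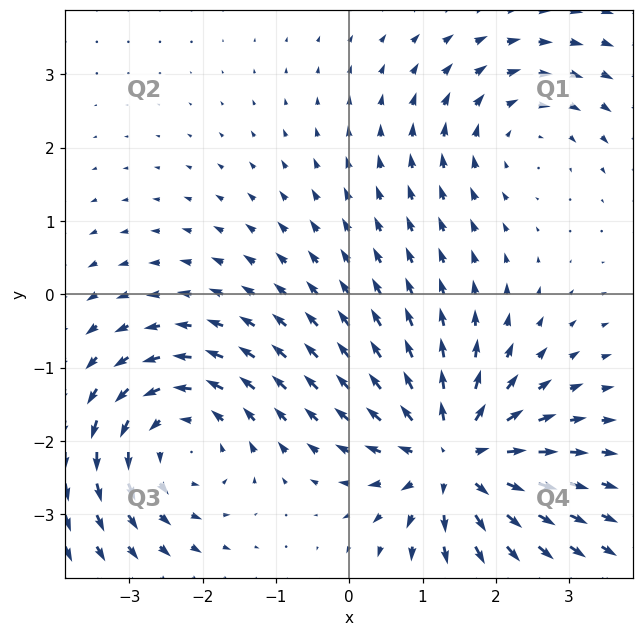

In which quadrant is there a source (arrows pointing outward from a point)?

Q4

The source sits at approximately (1.4, -2.2), which lies in quadrant Q4. The divergence there is about +6, positive as expected for a source.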